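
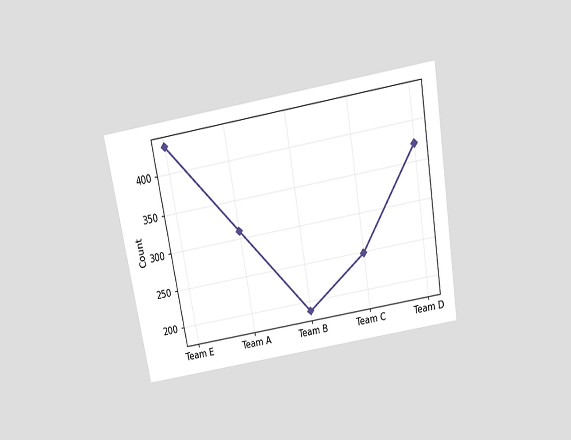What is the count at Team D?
The chart is tilted about 10° counter-clockwise and viewed slightly from above. At Team D, the line is at 372.

372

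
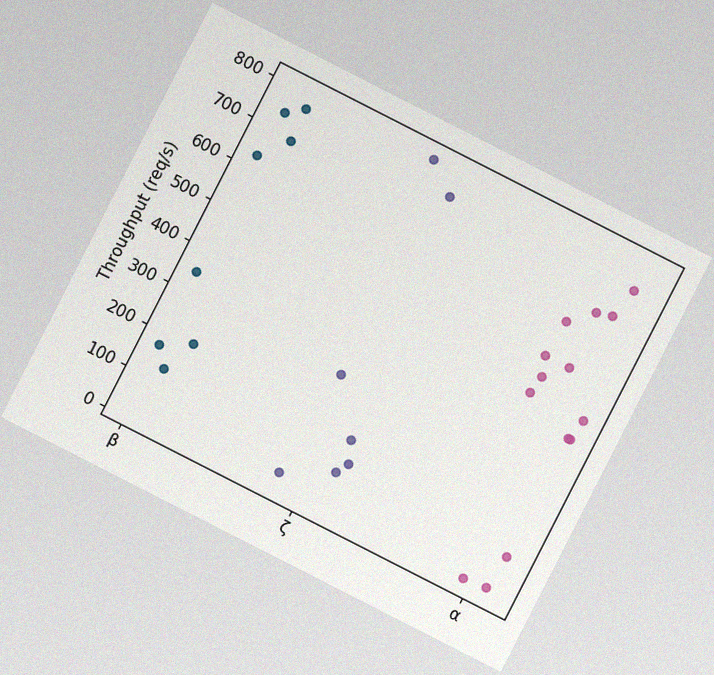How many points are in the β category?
8

The chart is tilted about 27° clockwise, with some photo noise. Counting the markers in the β column gives 8.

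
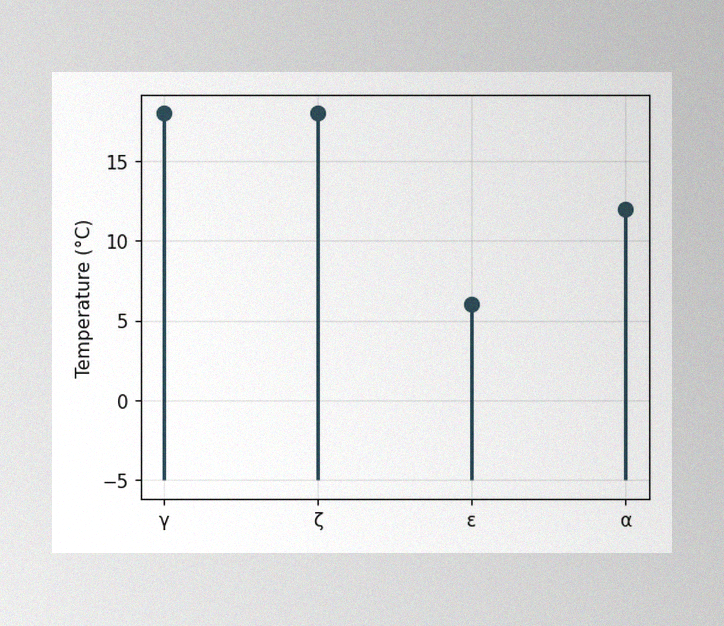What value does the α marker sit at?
The image has some photo noise and uneven lighting. The α marker sits at 12°C.

12°C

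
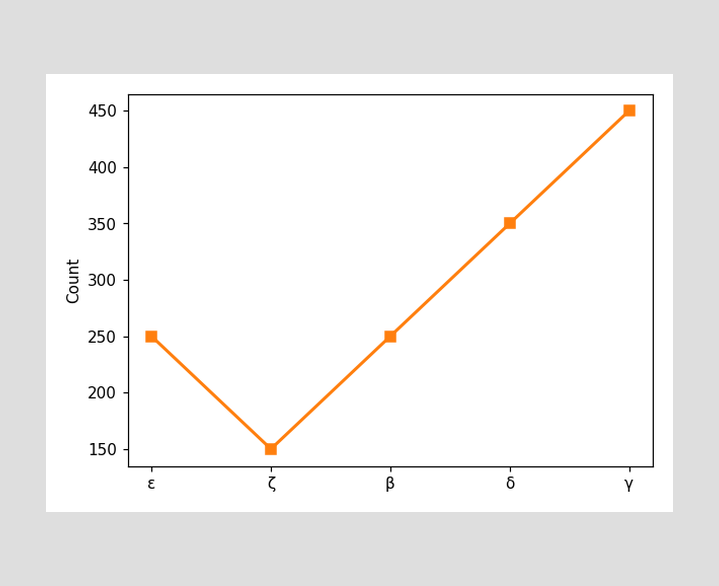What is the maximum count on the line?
The highest point is at γ, and reading across to the y-axis gives 450.

450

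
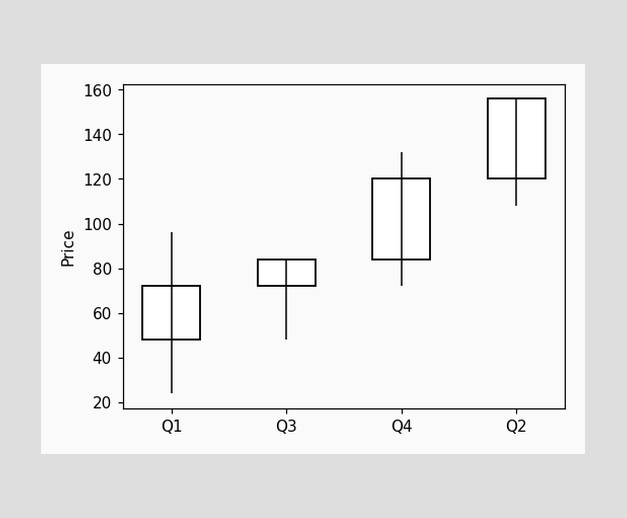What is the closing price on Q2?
156

The Q2 candle closes at 156.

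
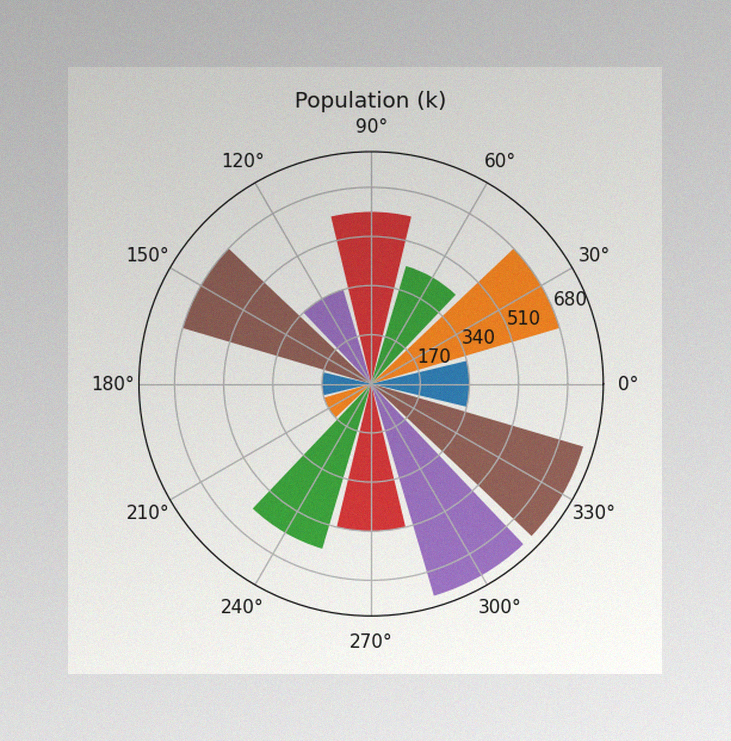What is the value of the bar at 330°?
The image has some photo noise and uneven lighting. The bar at 330° reaches 765k on the radial axis.

765k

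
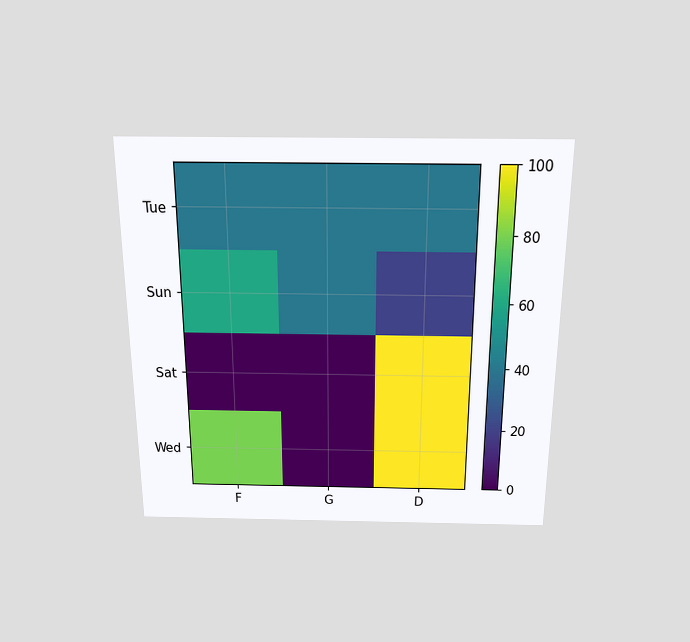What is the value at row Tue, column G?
The chart is viewed slightly from above. Matching cell (Tue, G) against the colorbar gives 40.

40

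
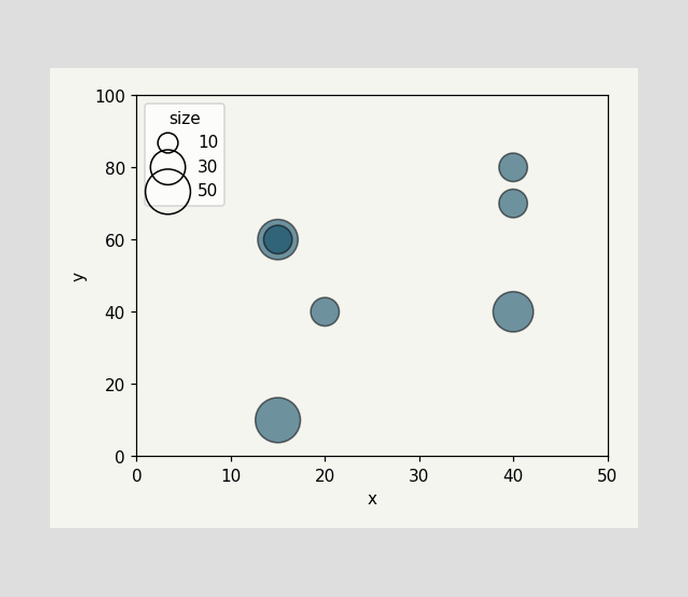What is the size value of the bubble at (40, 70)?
20

Matching the bubble at (40, 70) against the size legend gives 20.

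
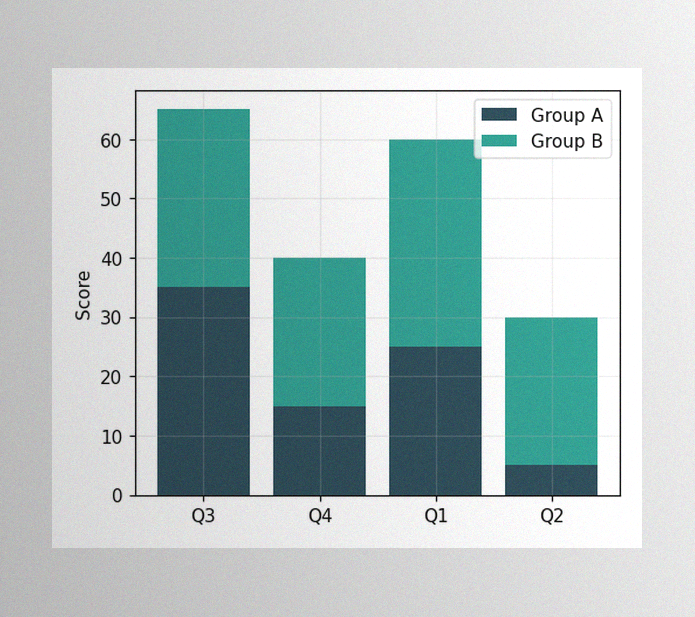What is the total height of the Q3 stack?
The image has some photo noise and uneven lighting. The Q3 stack's top reaches 65 on the y-axis.

65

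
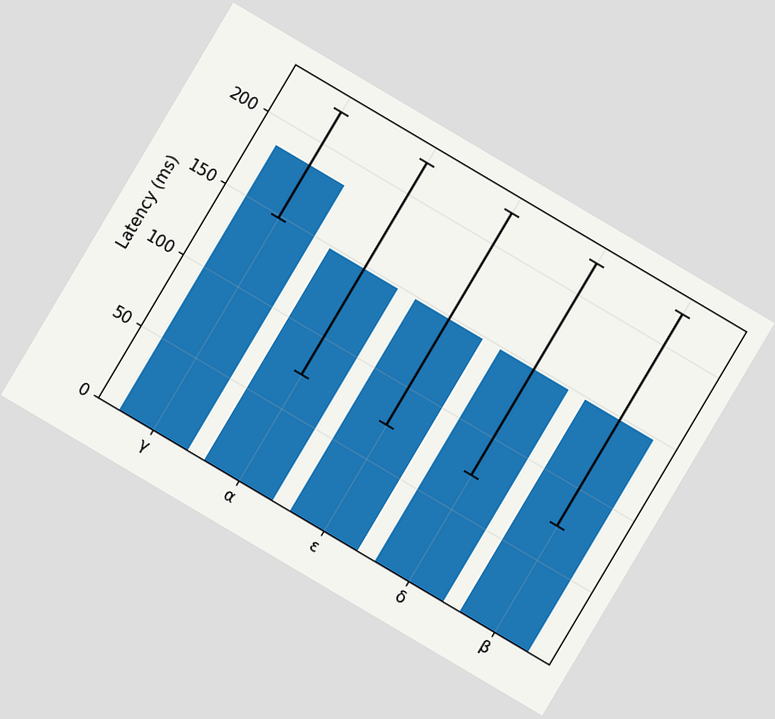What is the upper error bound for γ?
222ms

The chart is tilted about 31° clockwise. The γ bar's upper whisker reaches 222ms.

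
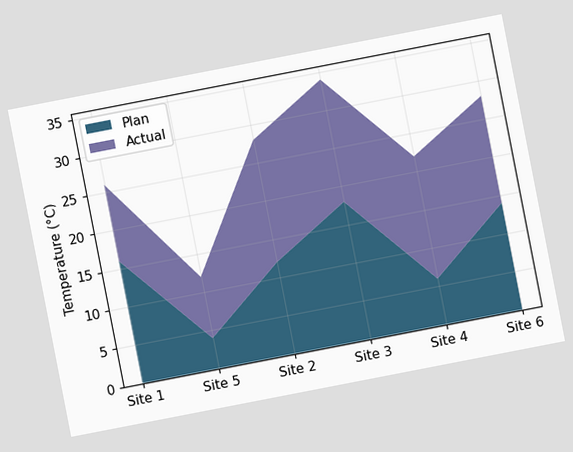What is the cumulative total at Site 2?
28°C

The chart is tilted about 11° counter-clockwise. The stacked total at Site 2 reaches 28°C.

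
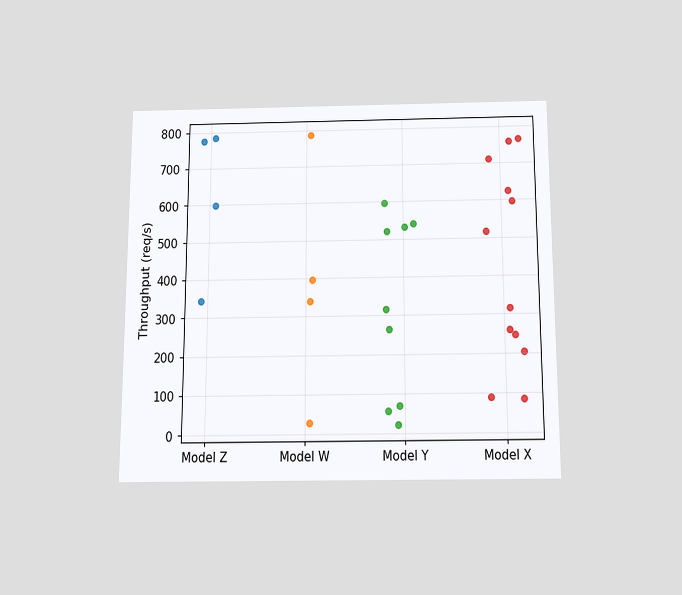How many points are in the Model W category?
4

The chart is viewed slightly from below. Counting the markers in the Model W column gives 4.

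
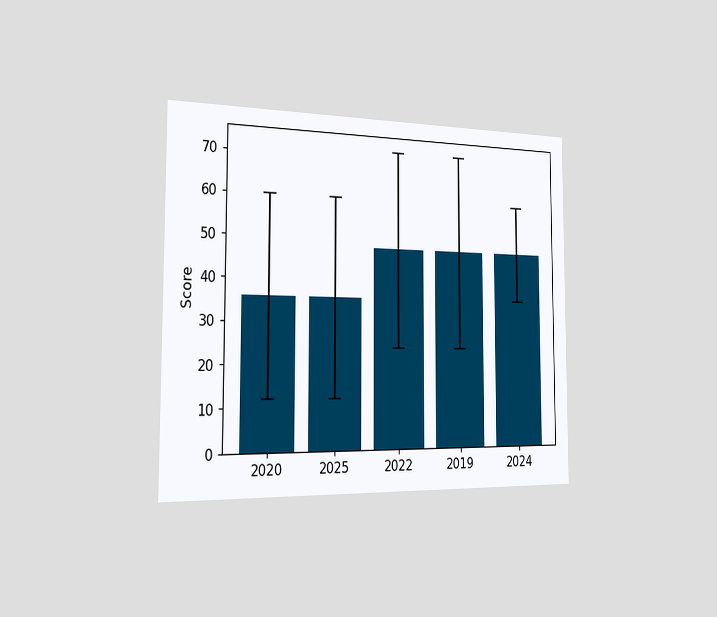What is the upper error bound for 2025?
60

The chart is viewed slightly from the left. The 2025 bar's upper whisker reaches 60.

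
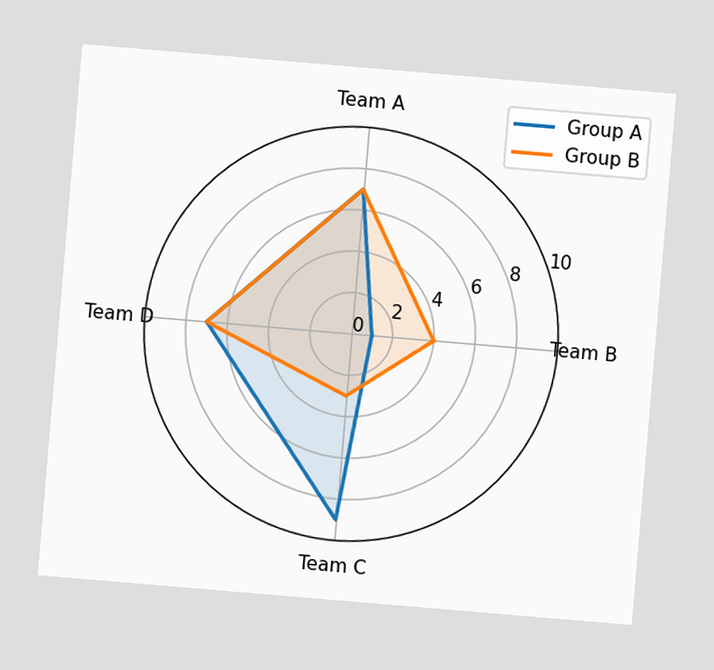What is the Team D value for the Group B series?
7

The chart is tilted about 5° clockwise. On the Team D axis, Group B reaches 7.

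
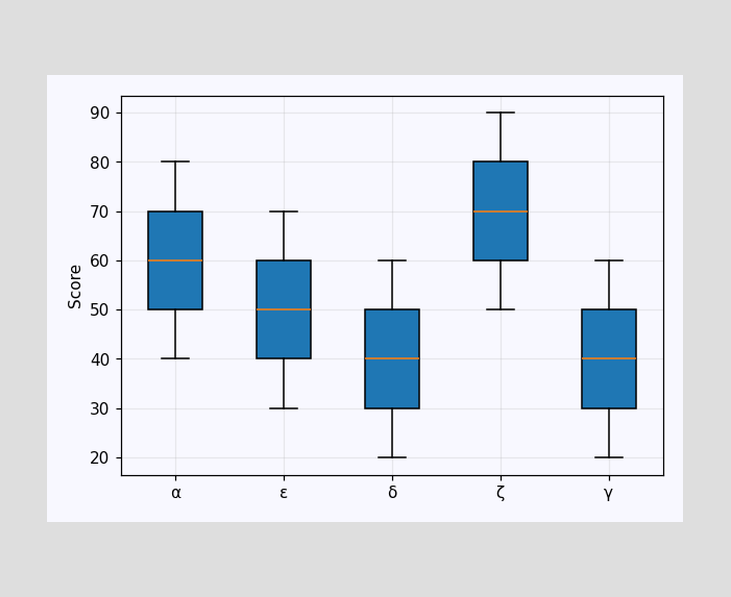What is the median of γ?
The median line in the γ box sits at 40.

40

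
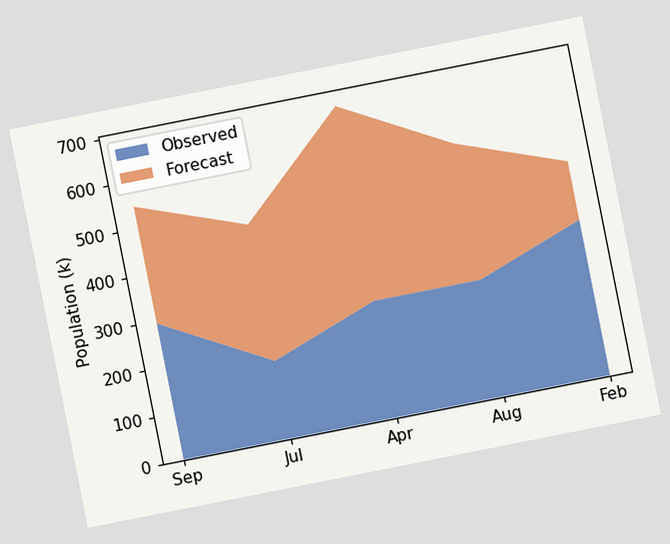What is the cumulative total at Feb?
462k

The chart is tilted about 11° counter-clockwise. The stacked total at Feb reaches 462k.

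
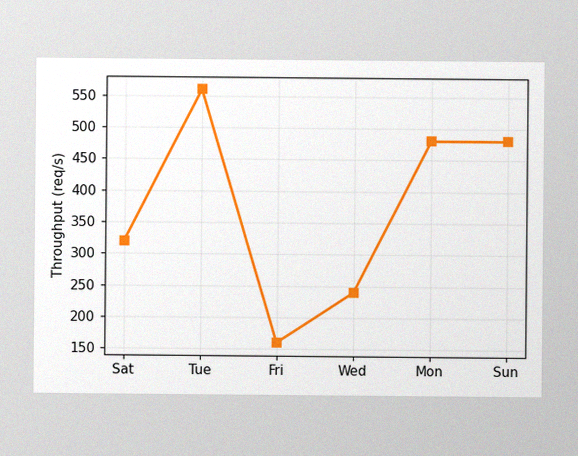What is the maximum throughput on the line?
The image has some photo noise and uneven lighting. The highest point is at Tue, and reading across to the y-axis gives 560req/s.

560req/s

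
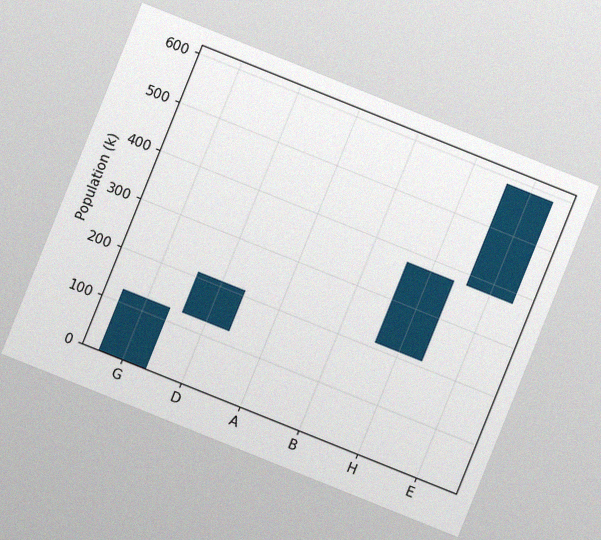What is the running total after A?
210k

The chart is tilted about 22° clockwise, with some photo noise. After A the running total reaches 210k.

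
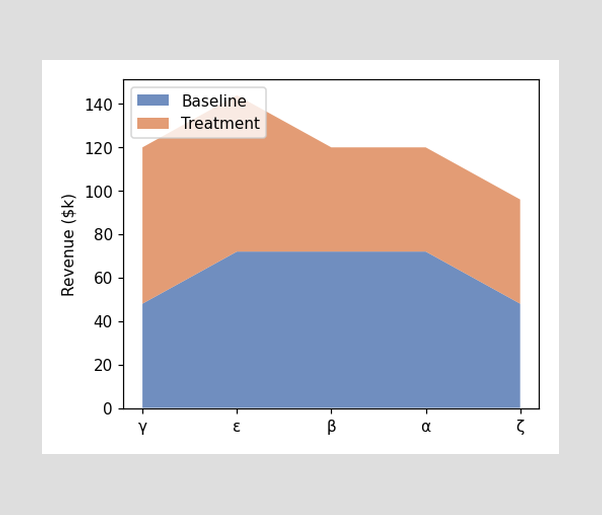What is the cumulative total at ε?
$144k

The stacked total at ε reaches $144k.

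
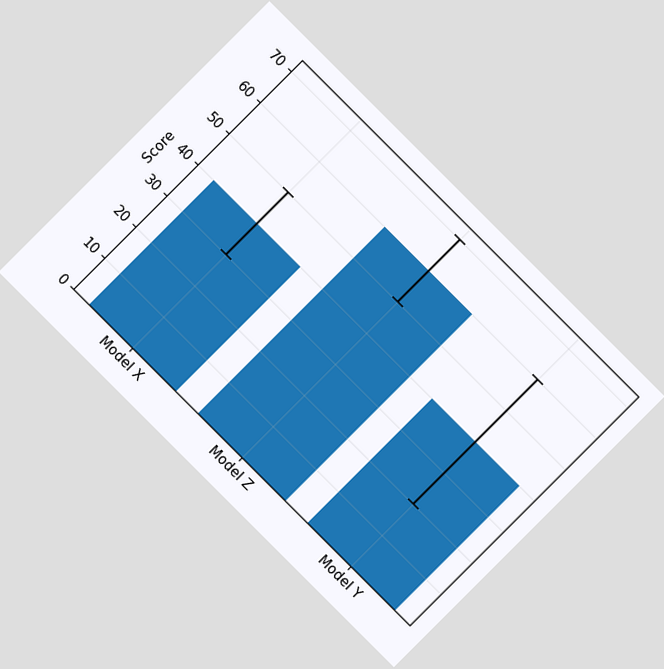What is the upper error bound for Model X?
The chart is tilted about 45° clockwise. The Model X bar's upper whisker reaches 50.

50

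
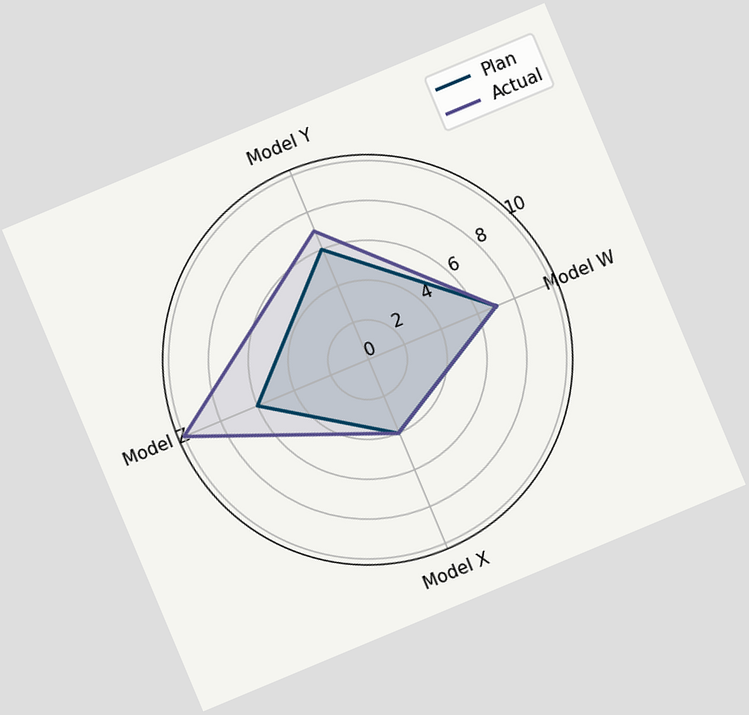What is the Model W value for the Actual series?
7

The chart is tilted about 23° counter-clockwise. On the Model W axis, Actual reaches 7.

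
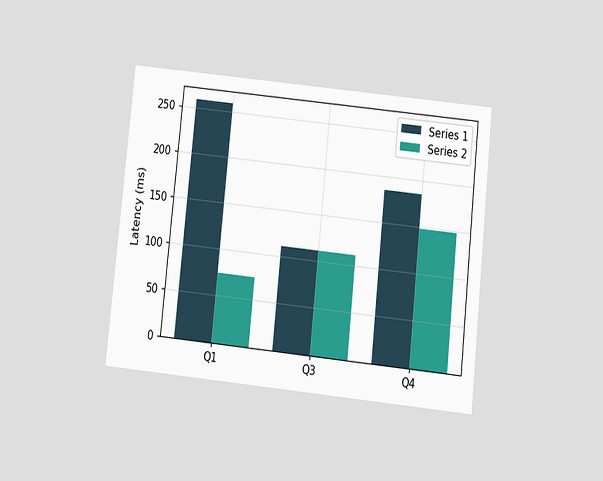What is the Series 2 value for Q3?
111ms

The chart is tilted about 6° clockwise and viewed slightly from below. The Series 2 bar at Q3 reaches 111ms on the y-axis.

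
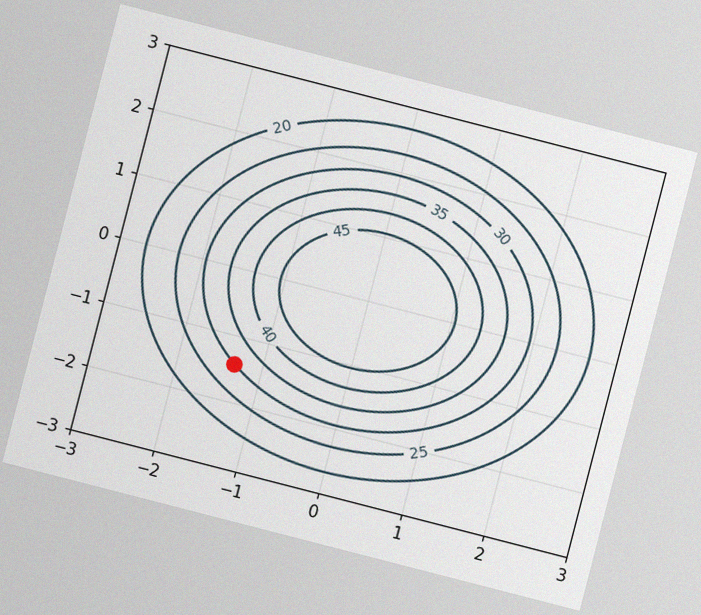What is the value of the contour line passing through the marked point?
The chart is tilted about 14° clockwise, with some photo noise. The marked point sits on the contour labelled 30.

30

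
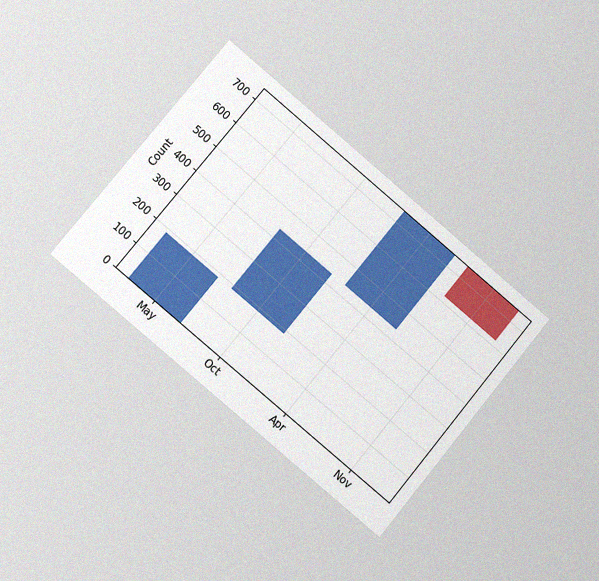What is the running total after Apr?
The chart is tilted about 40° clockwise and viewed at a slight angle, with some photo noise. After Apr the running total reaches 744.

744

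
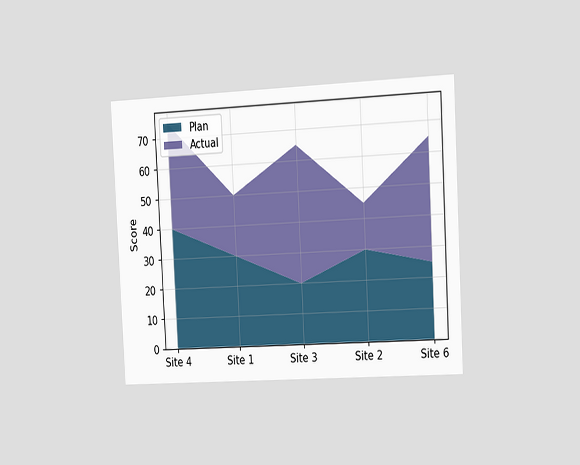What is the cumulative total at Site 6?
65

The chart is tilted about 3° counter-clockwise and viewed slightly from the right. The stacked total at Site 6 reaches 65.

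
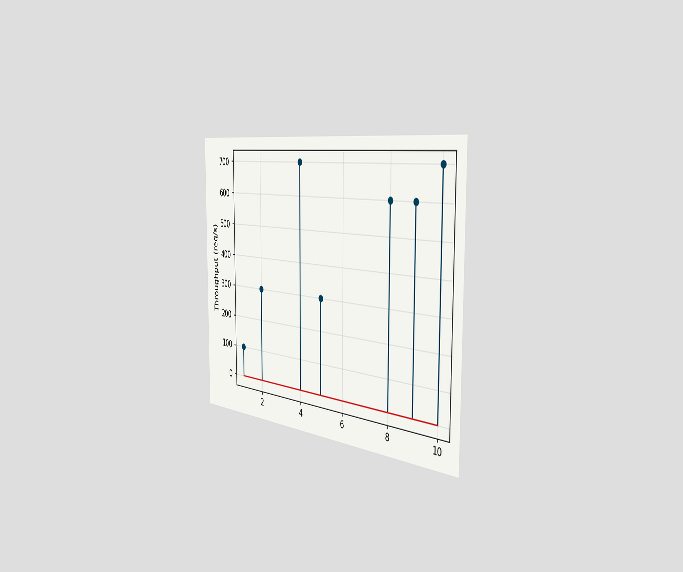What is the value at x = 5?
300req/s

The chart is viewed slightly from the right. The stem at x=5 reaches 300req/s.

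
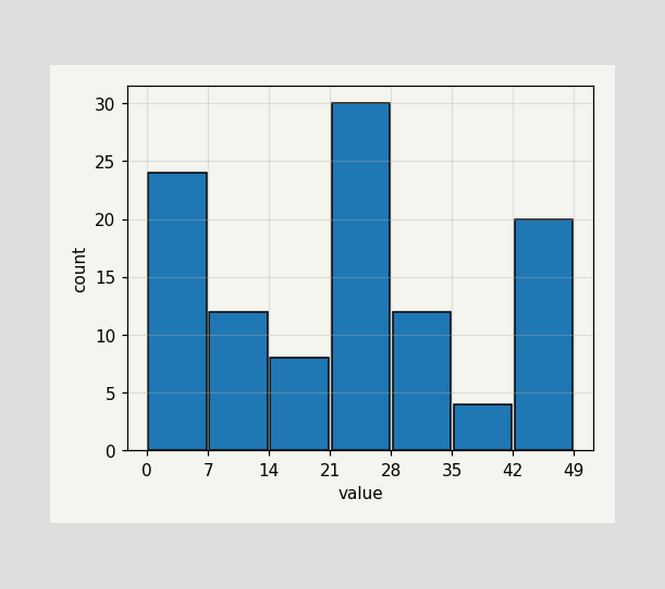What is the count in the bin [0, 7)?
24

The [0, 7) bin has height 24.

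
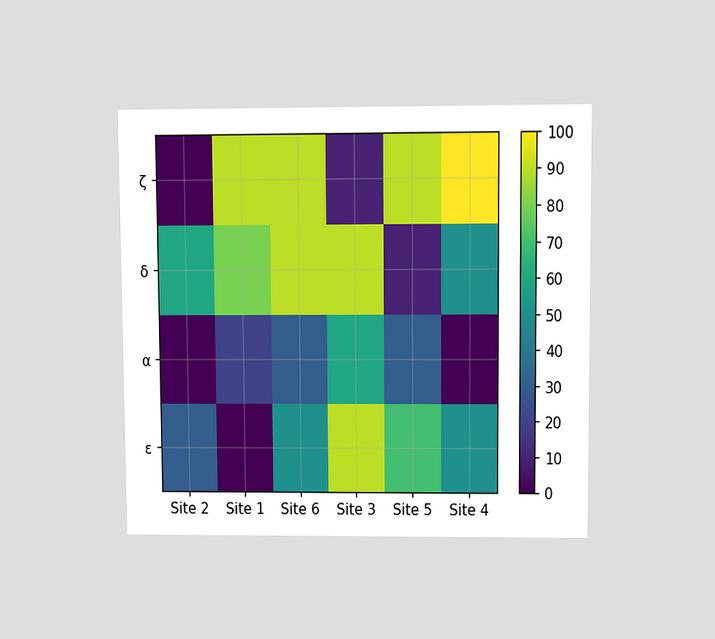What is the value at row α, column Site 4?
The chart is viewed at a slight angle. Matching cell (α, Site 4) against the colorbar gives 0.

0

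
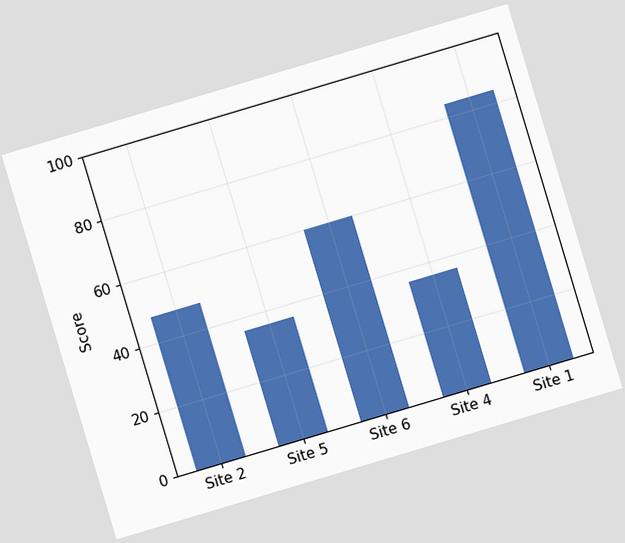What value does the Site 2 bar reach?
48

The chart is tilted about 17° counter-clockwise. Reading along the chart's y-axis, the Site 2 bar reaches 48.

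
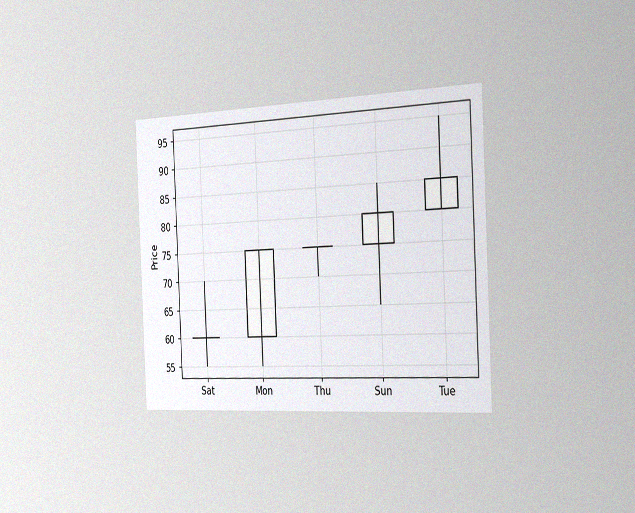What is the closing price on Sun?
80

The chart is tilted about 3° counter-clockwise and viewed slightly from the right, with some photo noise. The Sun candle closes at 80.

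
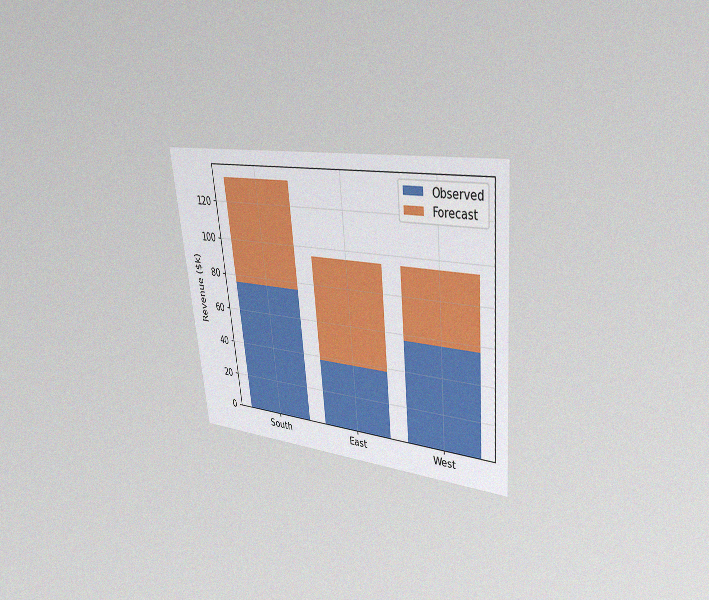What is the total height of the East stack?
$95k

The chart is tilted about 6° counter-clockwise and viewed at a slight angle, with some photo noise. The East stack's top reaches $95k on the y-axis.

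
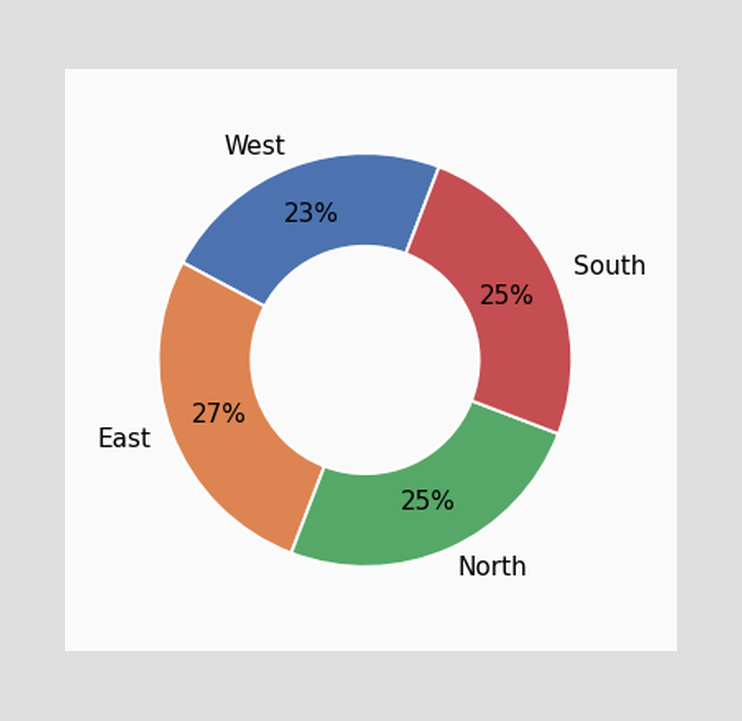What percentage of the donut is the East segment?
The East segment takes up 27% of the ring.

27%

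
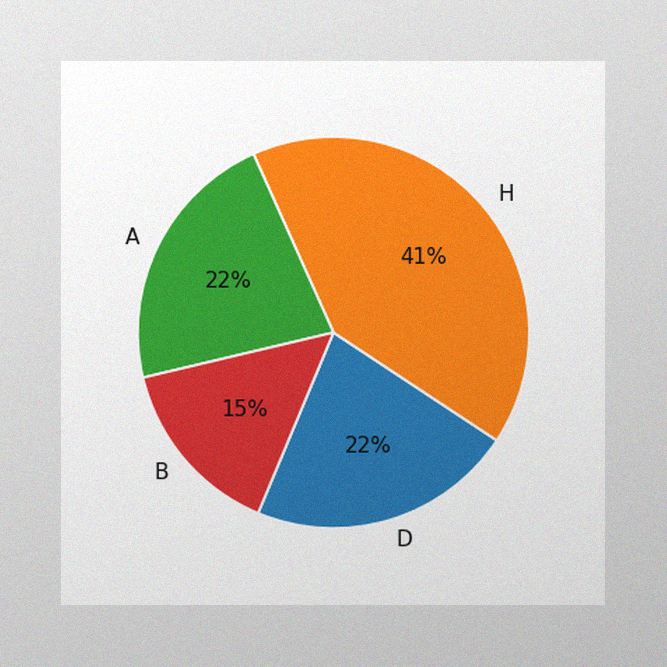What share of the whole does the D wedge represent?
22%

The image has some photo noise and uneven lighting. The D slice takes up 22% of the pie.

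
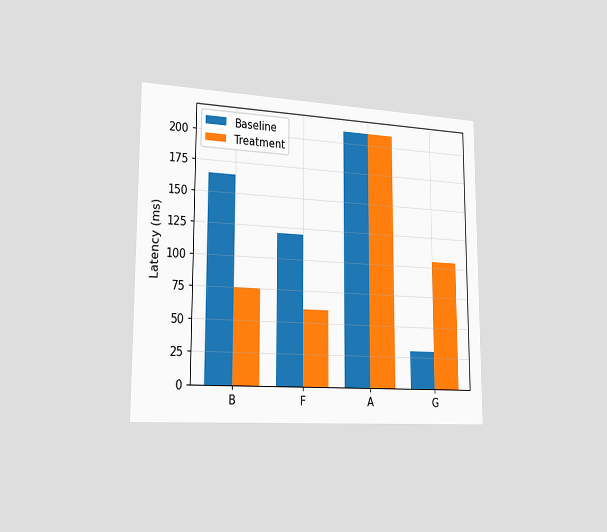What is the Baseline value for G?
30ms

The chart is viewed slightly from the left. The Baseline bar at G reaches 30ms on the y-axis.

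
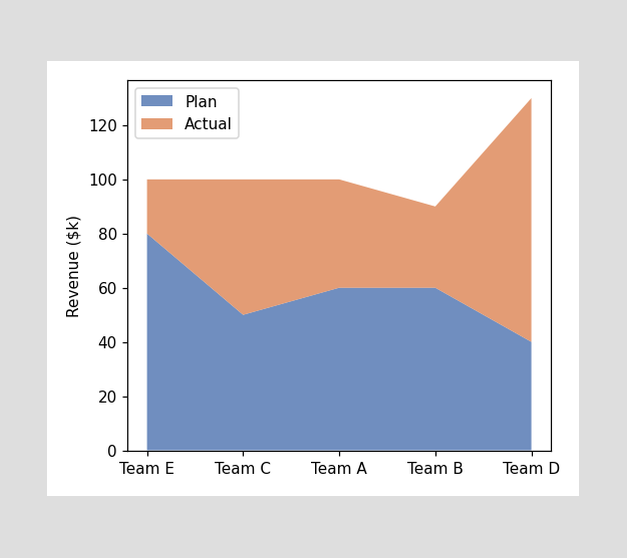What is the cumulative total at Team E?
$100k

The stacked total at Team E reaches $100k.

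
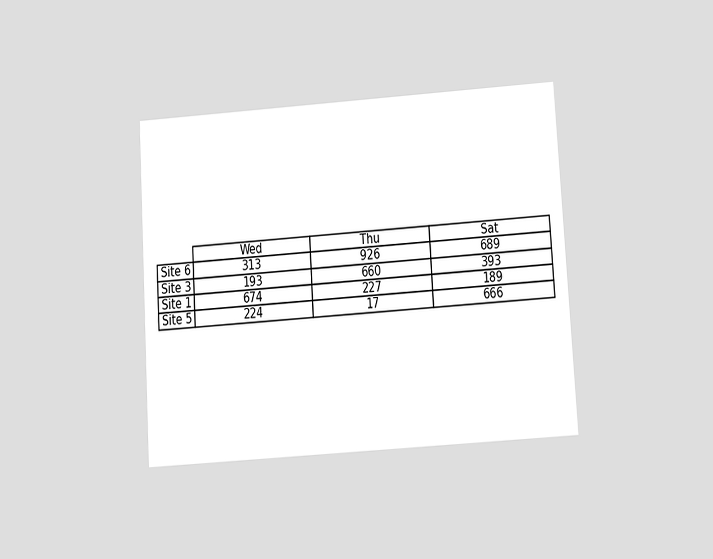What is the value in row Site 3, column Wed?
193

The chart is tilted about 4° counter-clockwise and viewed at a slight angle. The (Site 3, Wed) cell reads 193.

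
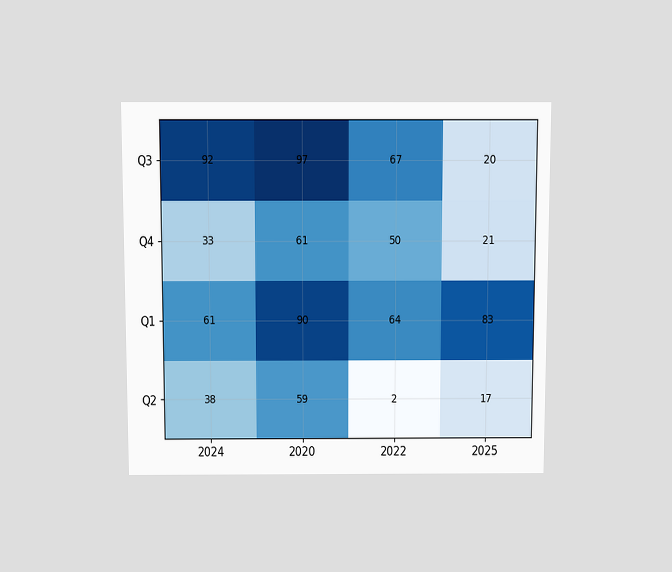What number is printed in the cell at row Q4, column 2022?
50

The chart is viewed slightly from above. The (Q4, 2022) cell reads 50.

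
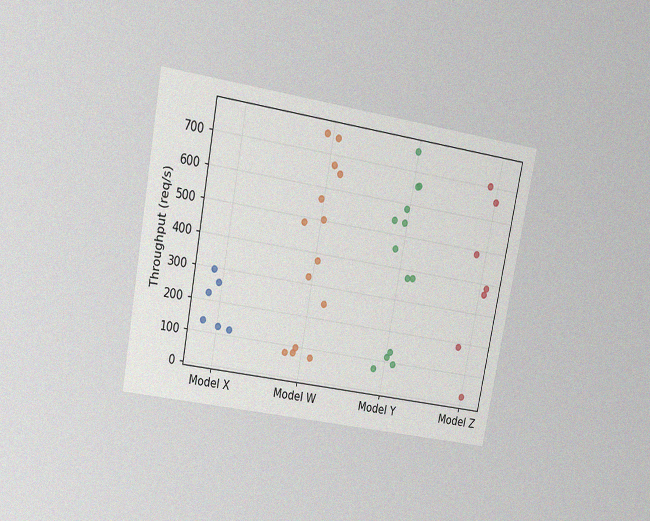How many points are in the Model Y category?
The chart is tilted about 11° clockwise and viewed slightly from above, with some photo noise. Counting the markers in the Model Y column gives 13.

13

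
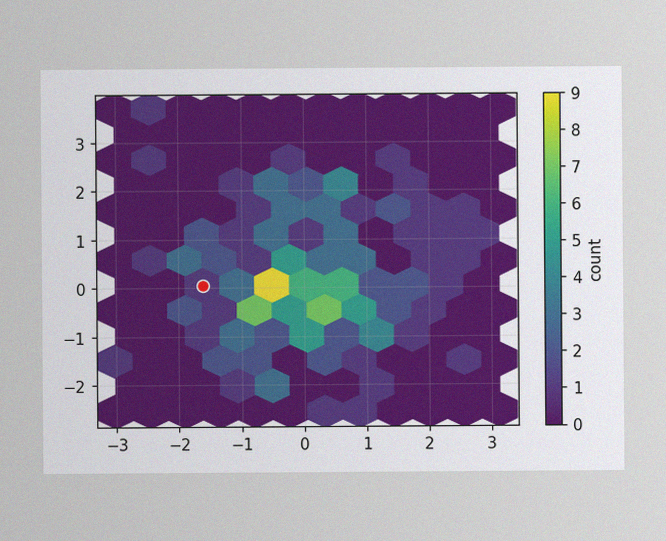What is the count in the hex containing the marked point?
1

The image has some photo noise and uneven lighting. The marked hex reads 1 on the colorbar.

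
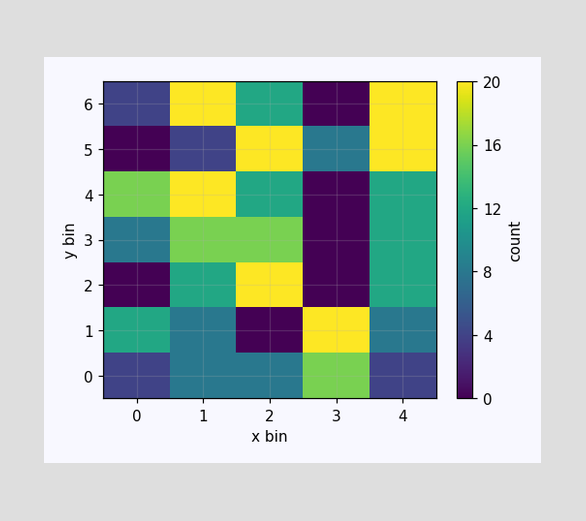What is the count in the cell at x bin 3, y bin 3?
Matching the cell (3, 3) against the colorbar gives 0.

0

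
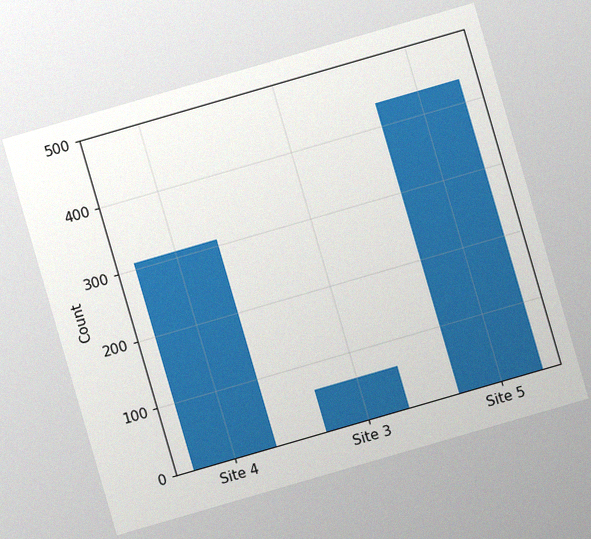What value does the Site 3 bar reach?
The chart is tilted about 16° counter-clockwise, with some photo noise. Reading along the chart's y-axis, the Site 3 bar reaches 62.

62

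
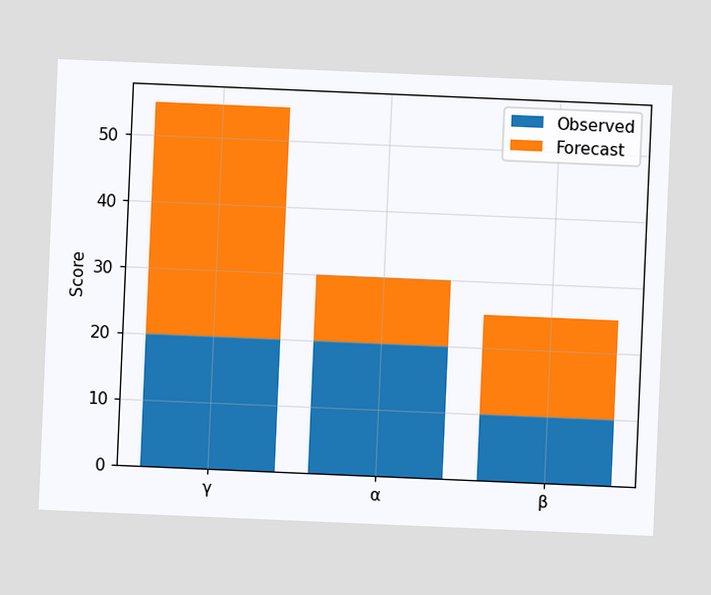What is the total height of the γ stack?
55

The chart is tilted about 2° clockwise. The γ stack's top reaches 55 on the y-axis.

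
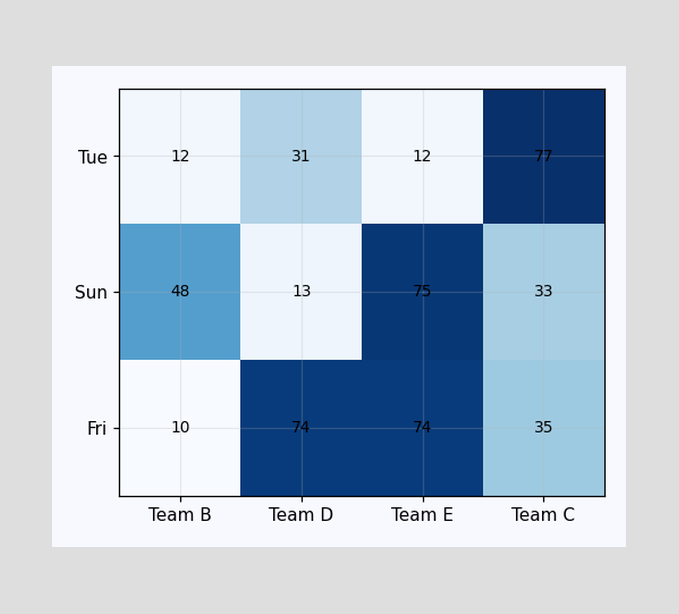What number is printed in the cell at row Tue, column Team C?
77

The (Tue, Team C) cell reads 77.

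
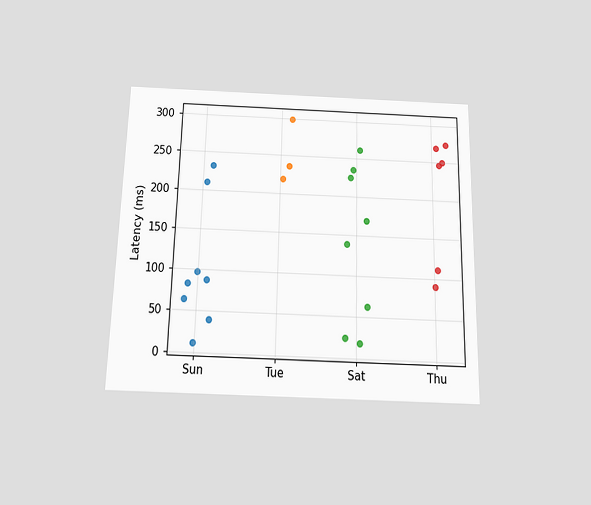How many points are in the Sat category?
8

The chart is viewed slightly from below. Counting the markers in the Sat column gives 8.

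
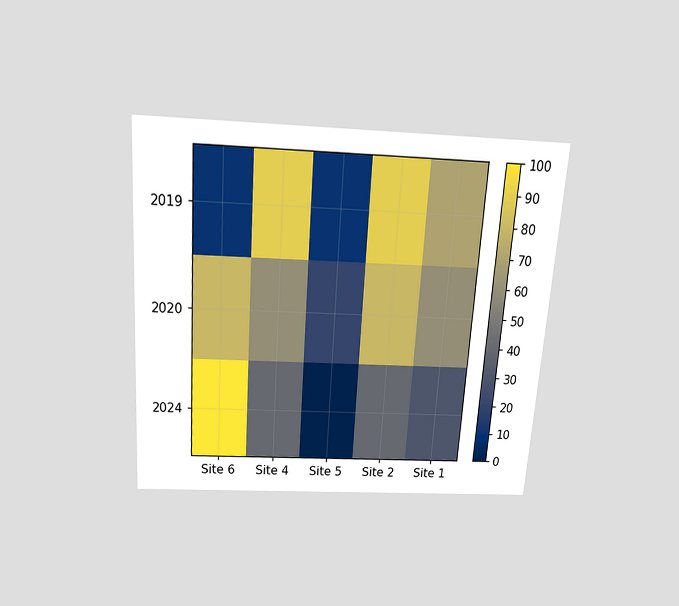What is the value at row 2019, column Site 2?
The chart is tilted about 4° clockwise and viewed slightly from above. Matching cell (2019, Site 2) against the colorbar gives 90.

90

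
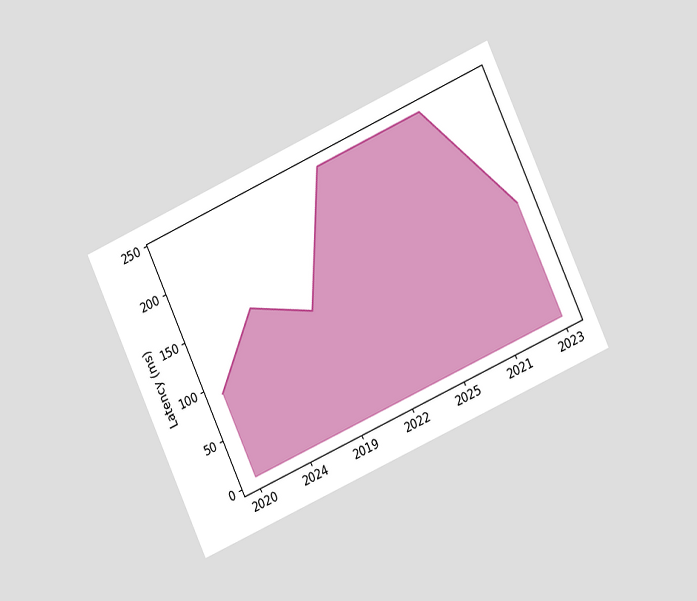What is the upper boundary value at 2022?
The chart is tilted about 25° counter-clockwise and viewed slightly from the right. At 2022 the upper boundary is at 240ms.

240ms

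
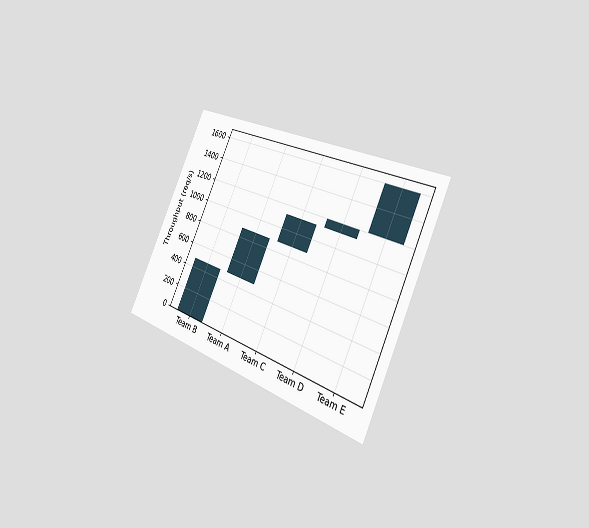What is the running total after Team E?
The chart is tilted about 25° clockwise and viewed slightly from the right. After Team E the running total reaches 1600req/s.

1600req/s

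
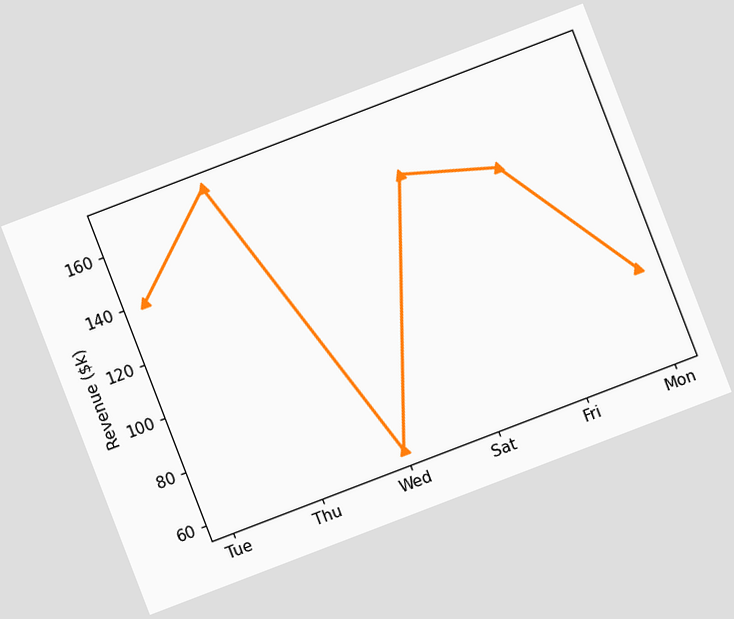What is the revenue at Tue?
$140k

The chart is tilted about 21° counter-clockwise. At Tue, the line is at $140k.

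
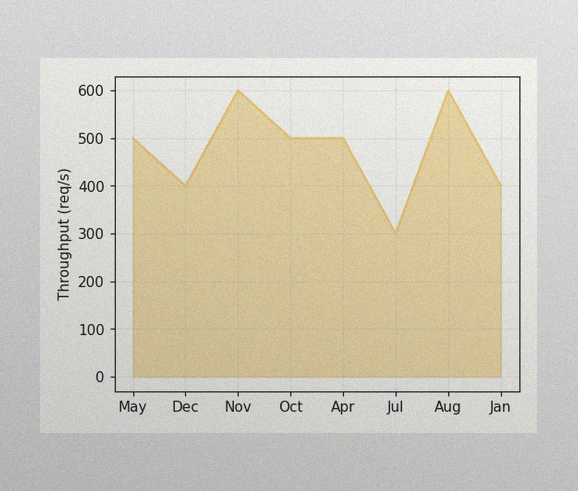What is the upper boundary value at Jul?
300req/s

The image has some photo noise and uneven lighting. At Jul the upper boundary is at 300req/s.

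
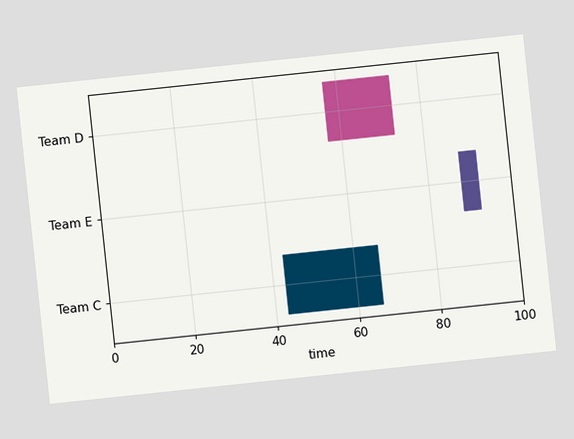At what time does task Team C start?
The chart is tilted about 6° counter-clockwise. The Team C bar begins at t=43.

43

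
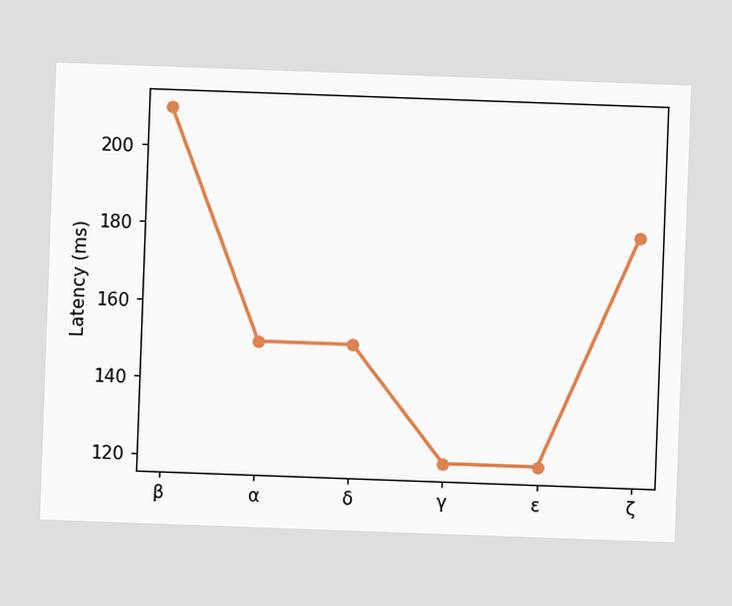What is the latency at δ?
The chart is tilted about 2° clockwise. At δ, the line is at 150ms.

150ms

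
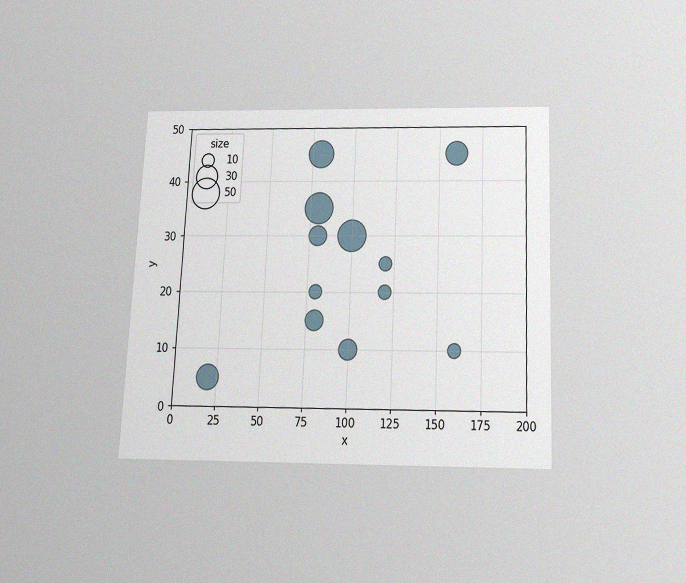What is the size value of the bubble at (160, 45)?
30

The chart is tilted about 3° clockwise and viewed slightly from below, with some photo noise. Matching the bubble at (160, 45) against the size legend gives 30.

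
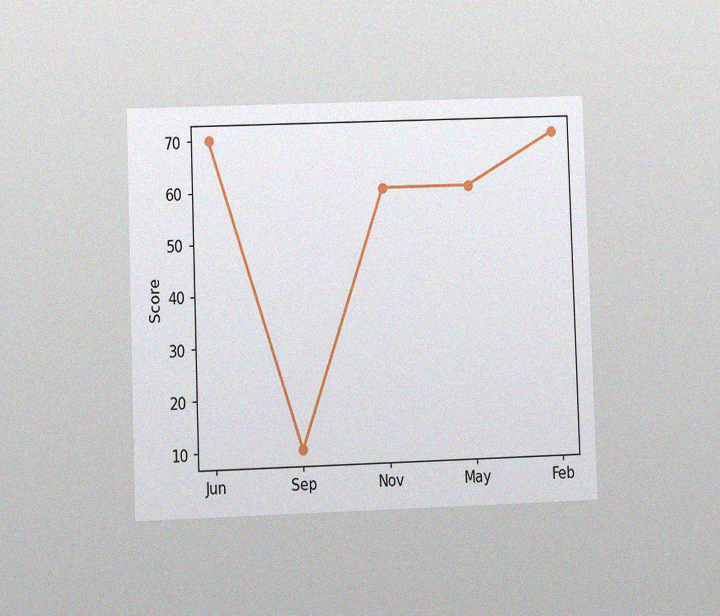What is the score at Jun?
The chart is viewed at a slight angle, with some photo noise. At Jun, the line is at 70.

70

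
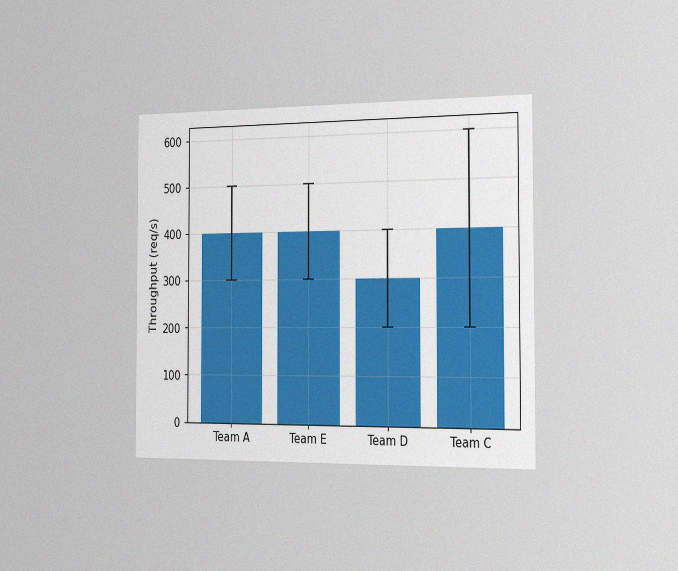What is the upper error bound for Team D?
The chart is viewed slightly from the right, with some photo noise. The Team D bar's upper whisker reaches 400req/s.

400req/s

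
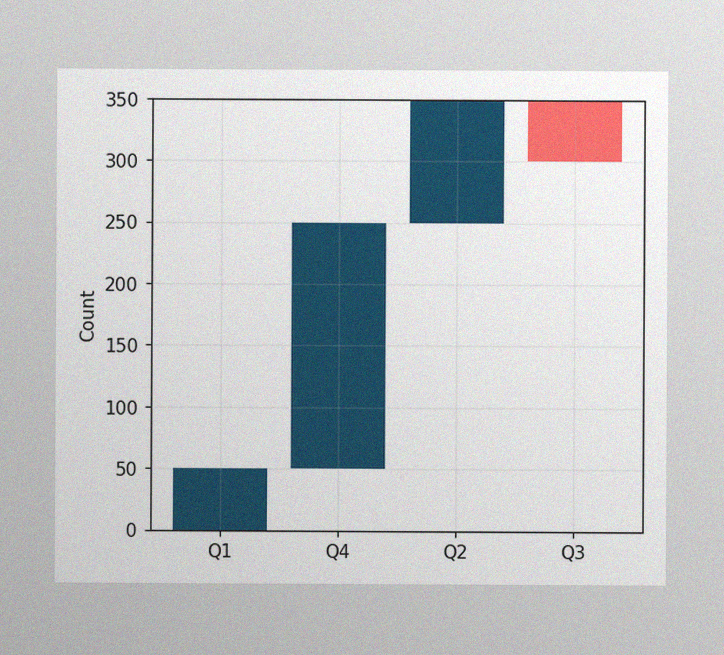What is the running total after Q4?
250

The image has some photo noise and uneven lighting. After Q4 the running total reaches 250.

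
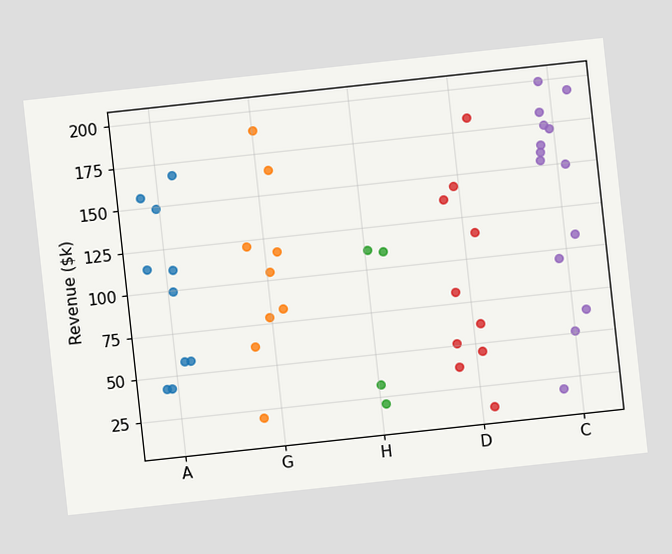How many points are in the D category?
The chart is tilted about 6° counter-clockwise. Counting the markers in the D column gives 10.

10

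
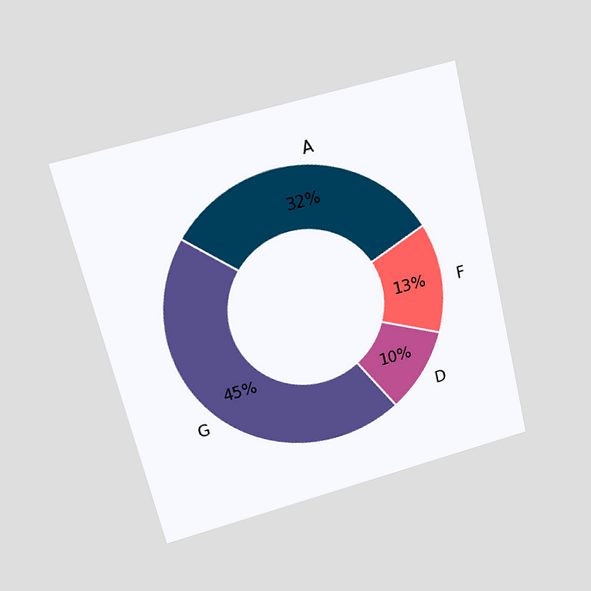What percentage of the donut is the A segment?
The chart is tilted about 14° counter-clockwise and viewed at a slight angle. The A segment takes up 32% of the ring.

32%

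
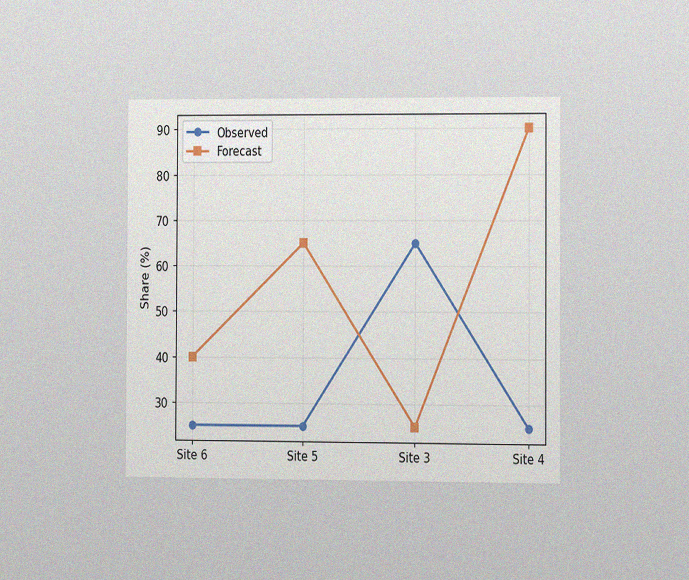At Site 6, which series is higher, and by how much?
The chart is viewed slightly from the right, with some photo noise. At Site 6, Forecast sits above the other line by 15%.

Forecast, by 15%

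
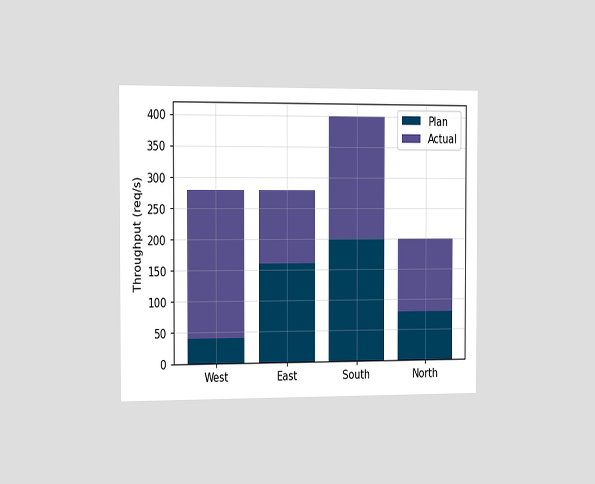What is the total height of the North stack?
200req/s

The chart is viewed slightly from the left. The North stack's top reaches 200req/s on the y-axis.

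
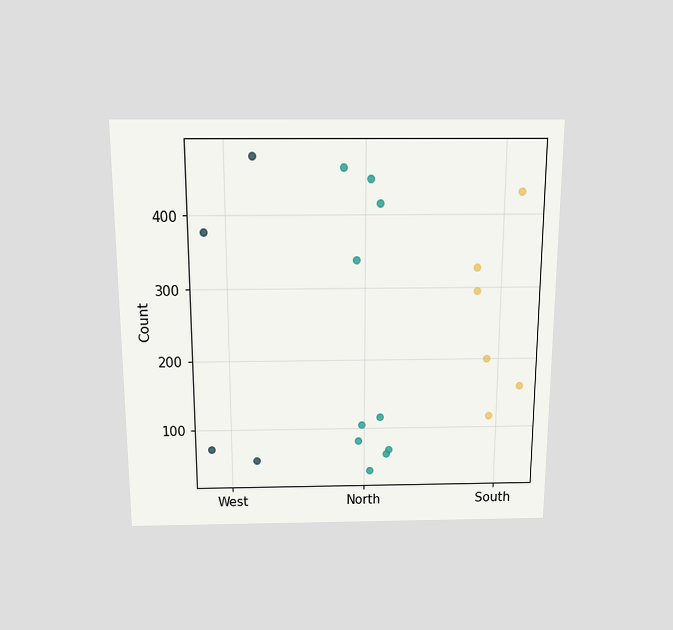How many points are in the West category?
4

The chart is viewed slightly from above. Counting the markers in the West column gives 4.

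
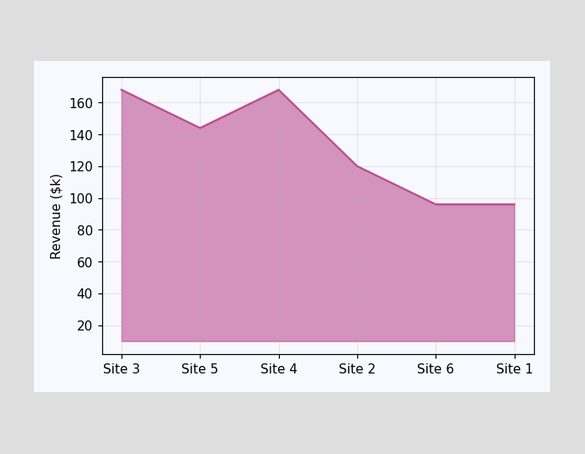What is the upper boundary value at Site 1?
At Site 1 the upper boundary is at $96k.

$96k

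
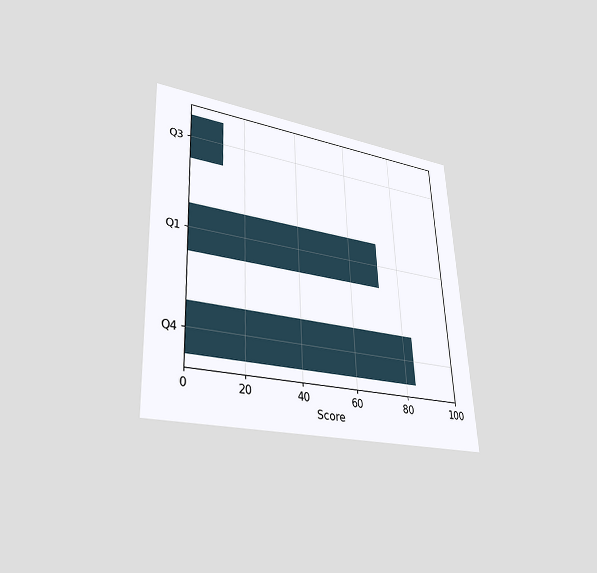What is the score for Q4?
84

The chart is tilted about 3° counter-clockwise and viewed at a slight angle. Reading along the chart's x-axis, the Q4 bar reaches 84.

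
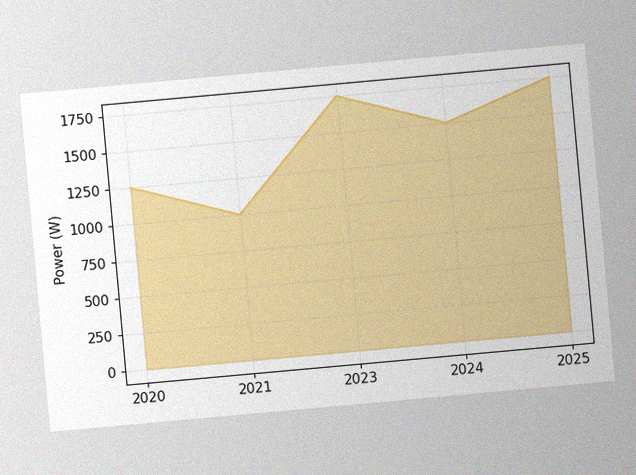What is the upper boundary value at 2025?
The chart is tilted about 5° counter-clockwise, with some photo noise. At 2025 the upper boundary is at 1750W.

1750W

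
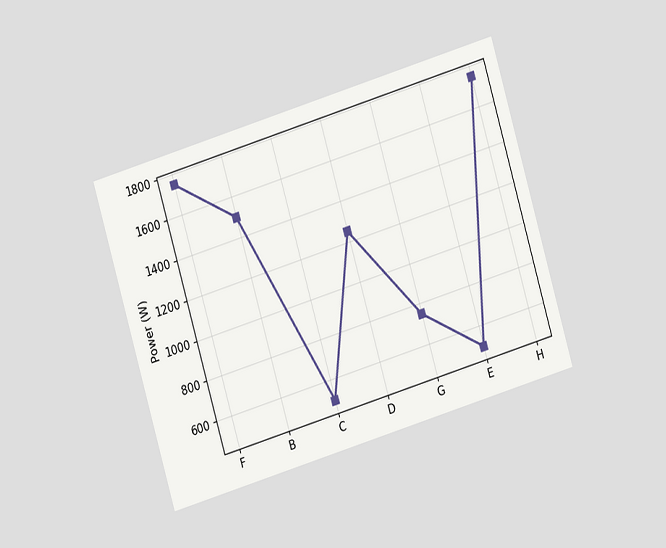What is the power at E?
500W

The chart is tilted about 17° counter-clockwise and viewed at a slight angle. At E, the line is at 500W.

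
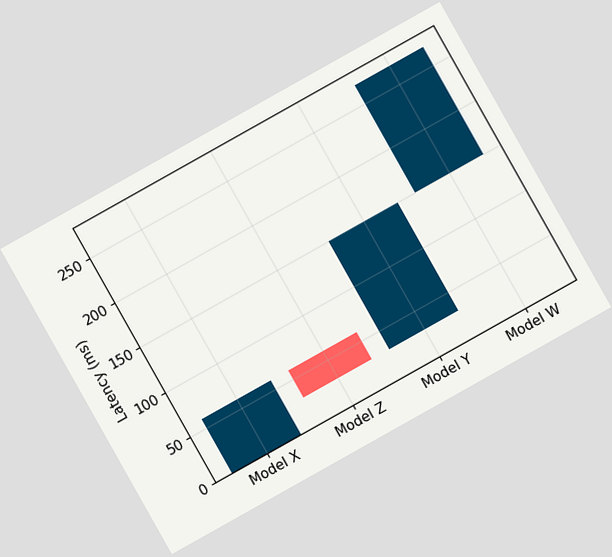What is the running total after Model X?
60ms

The chart is tilted about 29° counter-clockwise. After Model X the running total reaches 60ms.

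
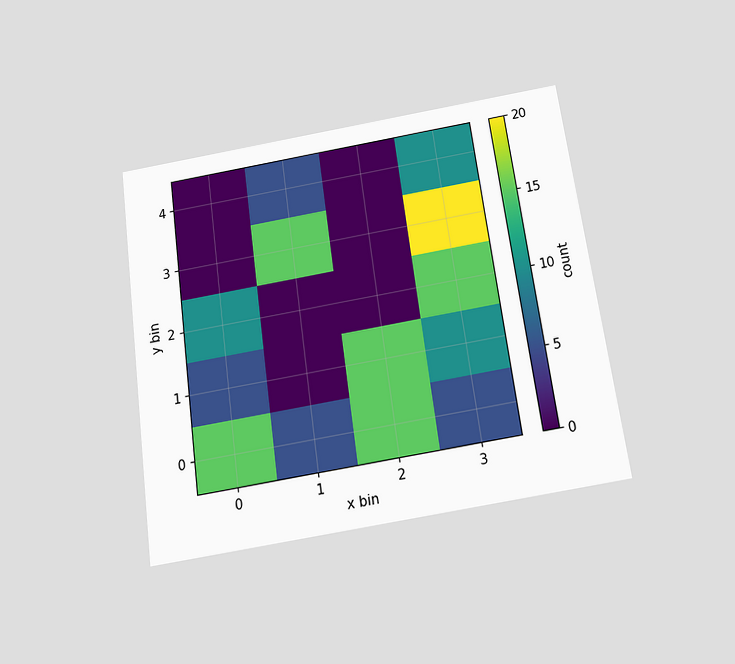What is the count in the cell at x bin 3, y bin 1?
10

The chart is tilted about 8° counter-clockwise and viewed slightly from below. Matching the cell (3, 1) against the colorbar gives 10.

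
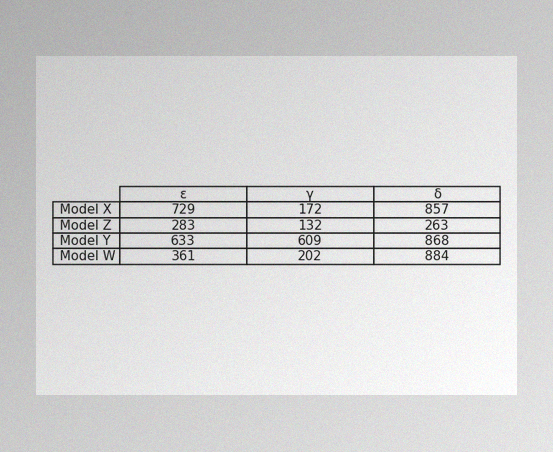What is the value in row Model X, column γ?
The image has some photo noise and uneven lighting. The (Model X, γ) cell reads 172.

172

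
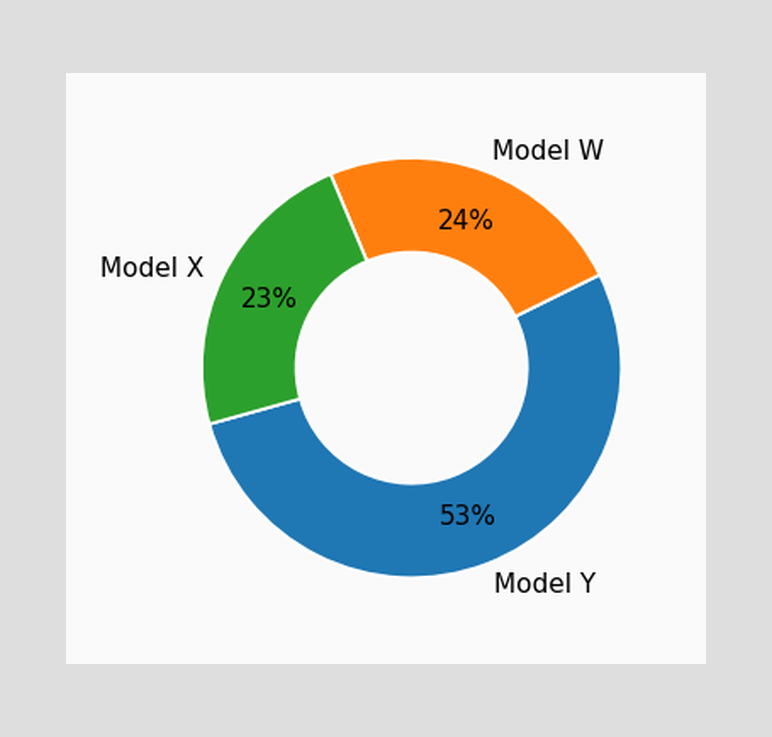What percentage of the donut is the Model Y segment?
The Model Y segment takes up 53% of the ring.

53%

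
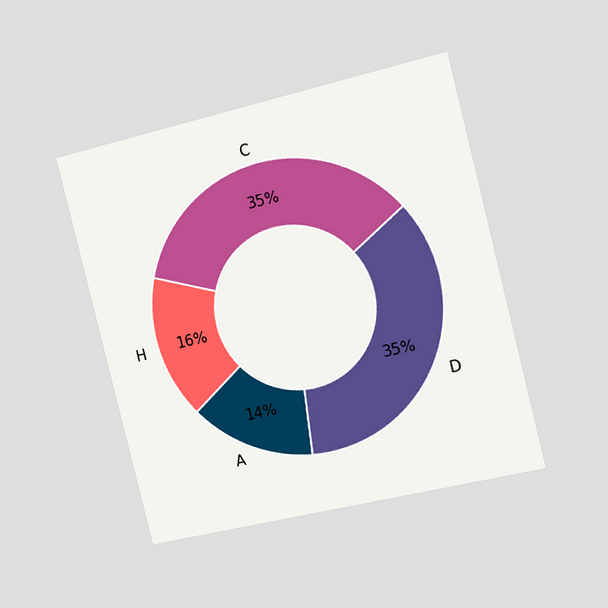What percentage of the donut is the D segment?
35%

The chart is tilted about 14° counter-clockwise and viewed slightly from the right. The D segment takes up 35% of the ring.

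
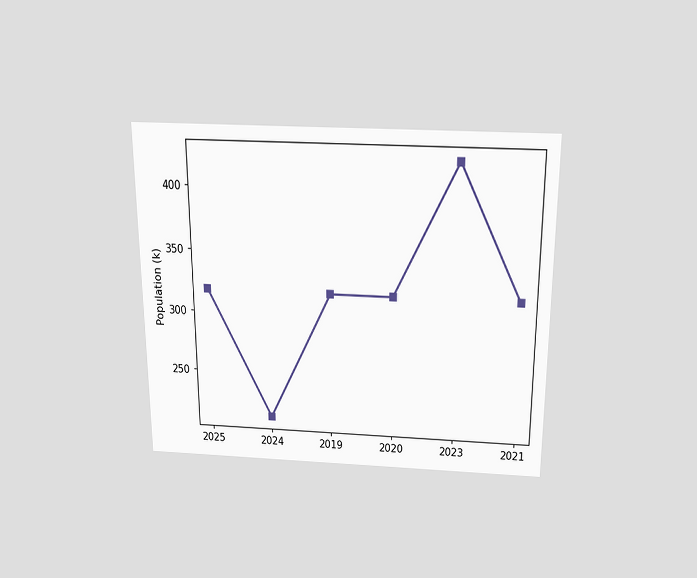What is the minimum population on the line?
The chart is viewed slightly from above. The lowest point is at 2024, and reading across to the y-axis gives 212k.

212k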